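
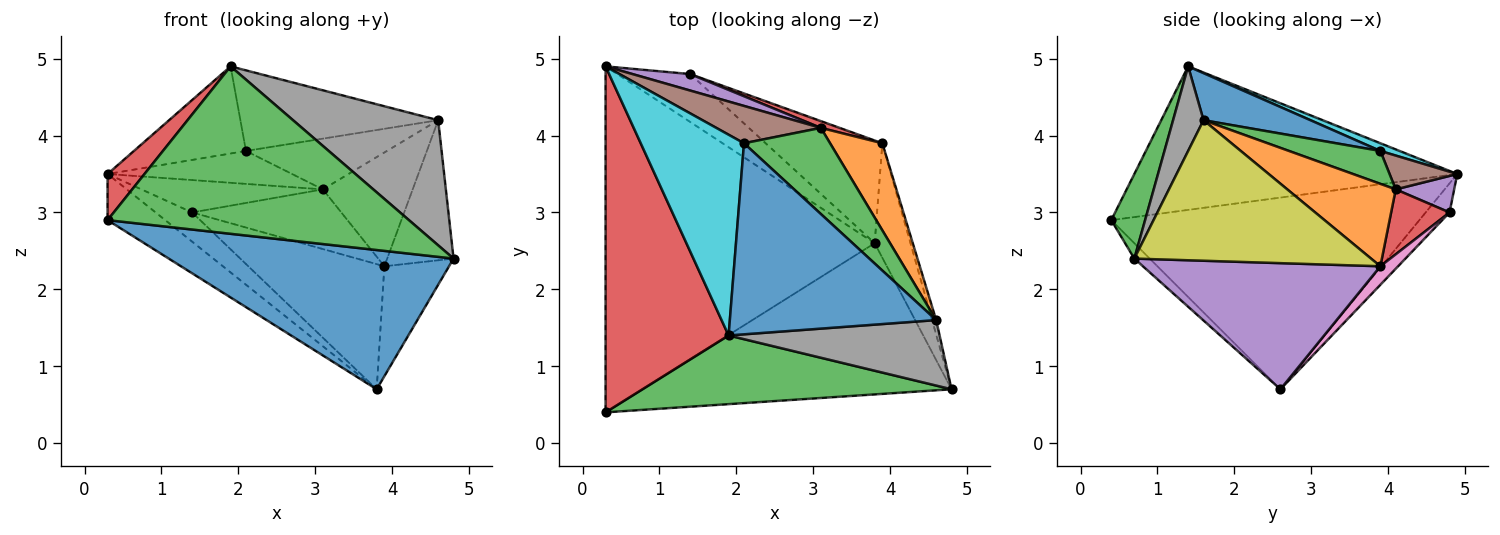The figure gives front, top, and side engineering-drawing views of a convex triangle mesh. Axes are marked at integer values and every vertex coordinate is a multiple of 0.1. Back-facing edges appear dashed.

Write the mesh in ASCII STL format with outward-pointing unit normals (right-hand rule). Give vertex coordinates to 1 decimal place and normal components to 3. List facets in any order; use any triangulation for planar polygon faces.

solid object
 facet normal -0.037 -0.677 -0.735
  outer loop
   vertex 3.8 2.6 0.7
   vertex 4.8 0.7 2.4
   vertex 0.3 0.4 2.9
  endloop
 endfacet
 facet normal -0.577 0.108 -0.810
  outer loop
   vertex 3.8 2.6 0.7
   vertex 0.3 0.4 2.9
   vertex 0.3 4.9 3.5
  endloop
 endfacet
 facet normal 0.103 -0.920 0.377
  outer loop
   vertex 1.9 1.4 4.9
   vertex 0.3 0.4 2.9
   vertex 4.8 0.7 2.4
  endloop
 endfacet
 facet normal -0.756 -0.086 0.648
  outer loop
   vertex 1.9 1.4 4.9
   vertex 0.3 4.9 3.5
   vertex 0.3 0.4 2.9
  endloop
 endfacet
 facet normal 0.931 0.253 -0.264
  outer loop
   vertex 3.9 3.9 2.3
   vertex 4.8 0.7 2.4
   vertex 3.8 2.6 0.7
  endloop
 endfacet
 facet normal -0.322 0.493 -0.808
  outer loop
   vertex 1.4 4.8 3.0
   vertex 3.8 2.6 0.7
   vertex 0.3 4.9 3.5
  endloop
 endfacet
 facet normal 0.100 0.769 -0.631
  outer loop
   vertex 1.4 4.8 3.0
   vertex 3.9 3.9 2.3
   vertex 3.8 2.6 0.7
  endloop
 endfacet
 facet normal 0.183 -0.871 0.456
  outer loop
   vertex 4.6 1.6 4.2
   vertex 1.9 1.4 4.9
   vertex 4.8 0.7 2.4
  endloop
 endfacet
 facet normal 0.963 0.270 -0.028
  outer loop
   vertex 4.6 1.6 4.2
   vertex 4.8 0.7 2.4
   vertex 3.9 3.9 2.3
  endloop
 endfacet
 facet normal 0.068 0.397 0.915
  outer loop
   vertex 2.1 3.9 3.8
   vertex 0.3 4.9 3.5
   vertex 1.9 1.4 4.9
  endloop
 endfacet
 facet normal 0.206 0.380 0.902
  outer loop
   vertex 2.1 3.9 3.8
   vertex 1.9 1.4 4.9
   vertex 4.6 1.6 4.2
  endloop
 endfacet
 facet normal 0.692 0.573 0.439
  outer loop
   vertex 3.1 4.1 3.3
   vertex 4.6 1.6 4.2
   vertex 3.9 3.9 2.3
  endloop
 endfacet
 facet normal 0.313 0.482 0.818
  outer loop
   vertex 3.1 4.1 3.3
   vertex 2.1 3.9 3.8
   vertex 4.6 1.6 4.2
  endloop
 endfacet
 facet normal 0.363 0.926 0.105
  outer loop
   vertex 3.1 4.1 3.3
   vertex 3.9 3.9 2.3
   vertex 1.4 4.8 3.0
  endloop
 endfacet
 facet normal 0.276 0.857 0.436
  outer loop
   vertex 3.1 4.1 3.3
   vertex 1.4 4.8 3.0
   vertex 0.3 4.9 3.5
  endloop
 endfacet
 facet normal 0.236 0.643 0.729
  outer loop
   vertex 3.1 4.1 3.3
   vertex 0.3 4.9 3.5
   vertex 2.1 3.9 3.8
  endloop
 endfacet
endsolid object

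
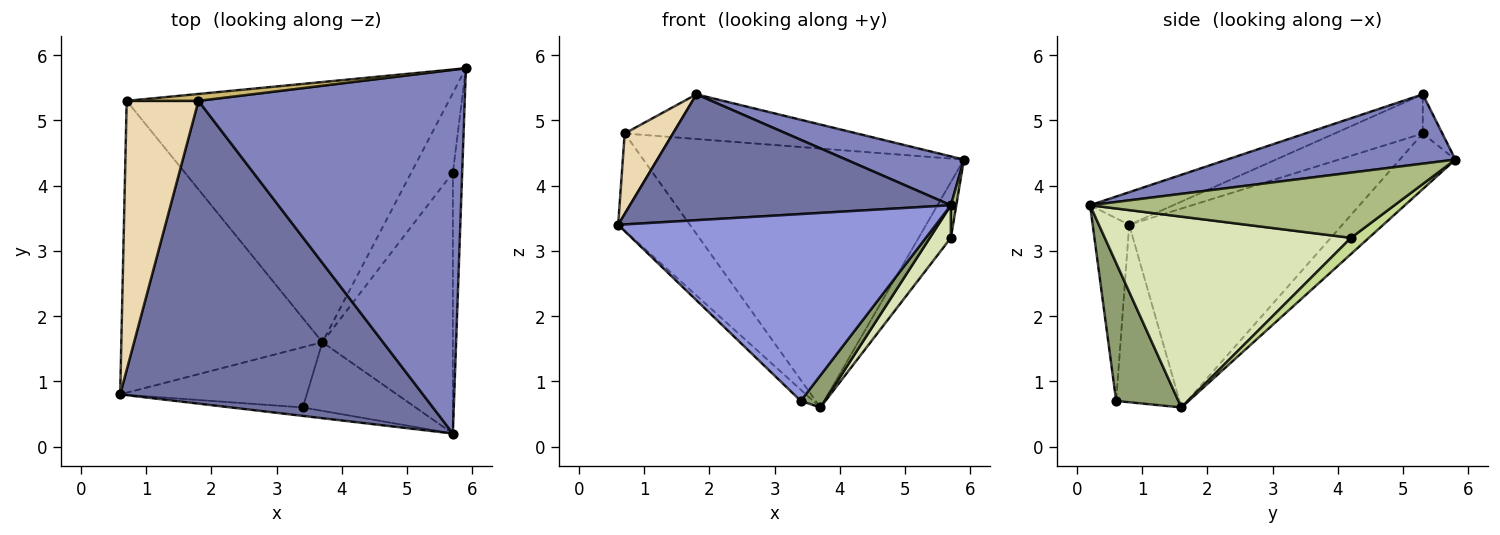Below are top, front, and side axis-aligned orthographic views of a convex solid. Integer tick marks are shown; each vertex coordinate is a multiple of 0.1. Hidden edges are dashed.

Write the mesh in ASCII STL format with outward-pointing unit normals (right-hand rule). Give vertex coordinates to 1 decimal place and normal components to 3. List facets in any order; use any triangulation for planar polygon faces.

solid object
 facet normal -0.099 -0.382 0.919
  outer loop
   vertex 1.8 5.3 5.4
   vertex 0.6 0.8 3.4
   vertex 5.7 0.2 3.7
  endloop
 endfacet
 facet normal 0.250 -0.129 0.960
  outer loop
   vertex 1.8 5.3 5.4
   vertex 5.7 0.2 3.7
   vertex 5.9 5.8 4.4
  endloop
 endfacet
 facet normal -0.114 -0.992 -0.045
  outer loop
   vertex 3.4 0.6 0.7
   vertex 5.7 0.2 3.7
   vertex 0.6 0.8 3.4
  endloop
 endfacet
 facet normal -0.683 0.133 -0.718
  outer loop
   vertex 3.4 0.6 0.7
   vertex 0.6 0.8 3.4
   vertex 3.7 1.6 0.6
  endloop
 endfacet
 facet normal 0.742 -0.283 -0.607
  outer loop
   vertex 3.4 0.6 0.7
   vertex 3.7 1.6 0.6
   vertex 5.7 0.2 3.7
  endloop
 endfacet
 facet normal 0.990 -0.018 -0.141
  outer loop
   vertex 5.7 4.2 3.2
   vertex 5.9 5.8 4.4
   vertex 5.7 0.2 3.7
  endloop
 endfacet
 facet normal 0.303 0.547 -0.780
  outer loop
   vertex 5.7 4.2 3.2
   vertex 3.7 1.6 0.6
   vertex 5.9 5.8 4.4
  endloop
 endfacet
 facet normal 0.823 -0.070 -0.563
  outer loop
   vertex 5.7 4.2 3.2
   vertex 5.7 0.2 3.7
   vertex 3.7 1.6 0.6
  endloop
 endfacet
 facet normal -0.121 0.700 -0.704
  outer loop
   vertex 0.7 5.3 4.8
   vertex 5.9 5.8 4.4
   vertex 3.7 1.6 0.6
  endloop
 endfacet
 facet normal -0.083 0.985 0.152
  outer loop
   vertex 0.7 5.3 4.8
   vertex 1.8 5.3 5.4
   vertex 5.9 5.8 4.4
  endloop
 endfacet
 facet normal -0.684 0.230 -0.692
  outer loop
   vertex 0.7 5.3 4.8
   vertex 3.7 1.6 0.6
   vertex 0.6 0.8 3.4
  endloop
 endfacet
 facet normal -0.463 -0.254 0.849
  outer loop
   vertex 0.7 5.3 4.8
   vertex 0.6 0.8 3.4
   vertex 1.8 5.3 5.4
  endloop
 endfacet
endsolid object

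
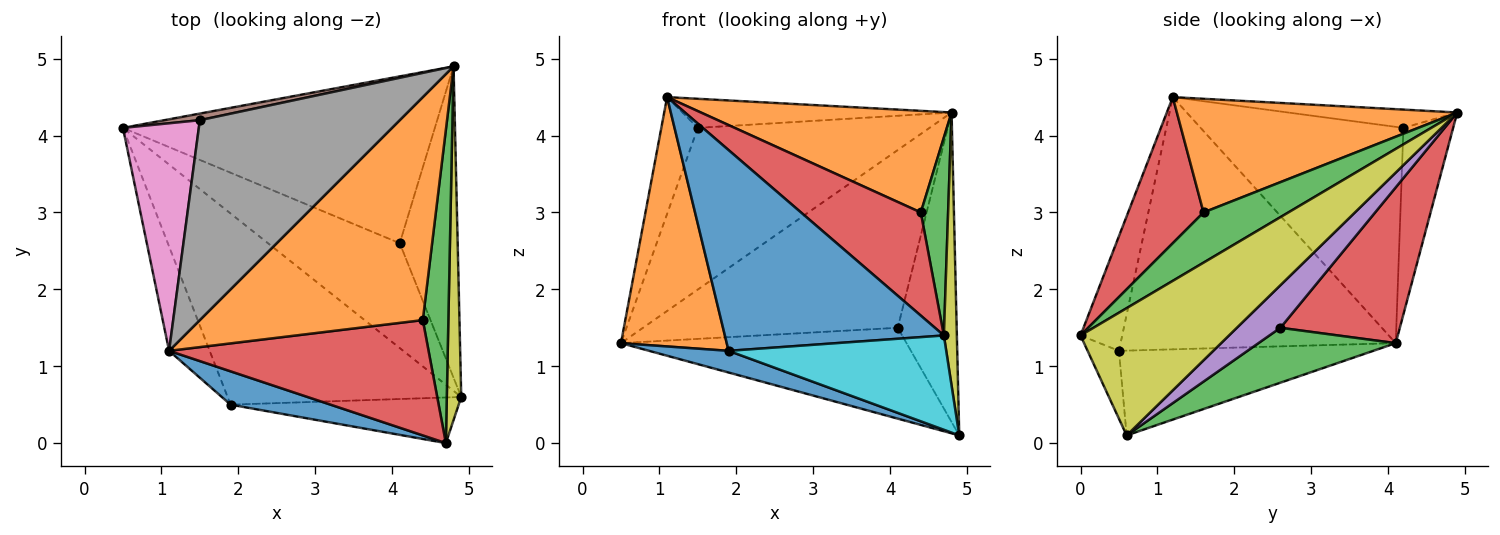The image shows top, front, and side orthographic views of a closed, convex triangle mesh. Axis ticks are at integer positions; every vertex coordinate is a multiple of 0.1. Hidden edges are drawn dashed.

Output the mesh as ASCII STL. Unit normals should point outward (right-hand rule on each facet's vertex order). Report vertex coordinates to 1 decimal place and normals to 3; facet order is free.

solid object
 facet normal -0.339 -0.106 -0.935
  outer loop
   vertex 1.9 0.5 1.2
   vertex 0.5 4.1 1.3
   vertex 4.9 0.6 0.1
  endloop
 endfacet
 facet normal -0.923 -0.355 -0.149
  outer loop
   vertex 1.9 0.5 1.2
   vertex 1.1 1.2 4.5
   vertex 0.5 4.1 1.3
  endloop
 endfacet
 facet normal 0.300 0.625 -0.721
  outer loop
   vertex 4.1 2.6 1.5
   vertex 4.9 0.6 0.1
   vertex 0.5 4.1 1.3
  endloop
 endfacet
 facet normal 0.323 0.690 -0.648
  outer loop
   vertex 4.1 2.6 1.5
   vertex 0.5 4.1 1.3
   vertex 4.8 4.9 4.3
  endloop
 endfacet
 facet normal 0.462 0.625 -0.629
  outer loop
   vertex 4.1 2.6 1.5
   vertex 4.8 4.9 4.3
   vertex 4.9 0.6 0.1
  endloop
 endfacet
 facet normal -0.210 0.977 0.040
  outer loop
   vertex 1.5 4.2 4.1
   vertex 4.8 4.9 4.3
   vertex 0.5 4.1 1.3
  endloop
 endfacet
 facet normal -0.930 0.168 0.326
  outer loop
   vertex 1.5 4.2 4.1
   vertex 0.5 4.1 1.3
   vertex 1.1 1.2 4.5
  endloop
 endfacet
 facet normal -0.090 0.143 0.986
  outer loop
   vertex 1.5 4.2 4.1
   vertex 1.1 1.2 4.5
   vertex 4.8 4.9 4.3
  endloop
 endfacet
 facet normal 0.990 -0.087 0.112
  outer loop
   vertex 4.7 0.0 1.4
   vertex 4.9 0.6 0.1
   vertex 4.8 4.9 4.3
  endloop
 endfacet
 facet normal -0.129 -0.893 -0.432
  outer loop
   vertex 4.7 0.0 1.4
   vertex 1.9 0.5 1.2
   vertex 4.9 0.6 0.1
  endloop
 endfacet
 facet normal -0.185 -0.970 0.161
  outer loop
   vertex 4.7 0.0 1.4
   vertex 1.1 1.2 4.5
   vertex 1.9 0.5 1.2
  endloop
 endfacet
 facet normal 0.421 -0.376 0.825
  outer loop
   vertex 4.4 1.6 3.0
   vertex 4.8 4.9 4.3
   vertex 1.1 1.2 4.5
  endloop
 endfacet
 facet normal 0.857 -0.276 0.436
  outer loop
   vertex 4.4 1.6 3.0
   vertex 4.7 0.0 1.4
   vertex 4.8 4.9 4.3
  endloop
 endfacet
 facet normal 0.387 -0.615 0.687
  outer loop
   vertex 4.4 1.6 3.0
   vertex 1.1 1.2 4.5
   vertex 4.7 0.0 1.4
  endloop
 endfacet
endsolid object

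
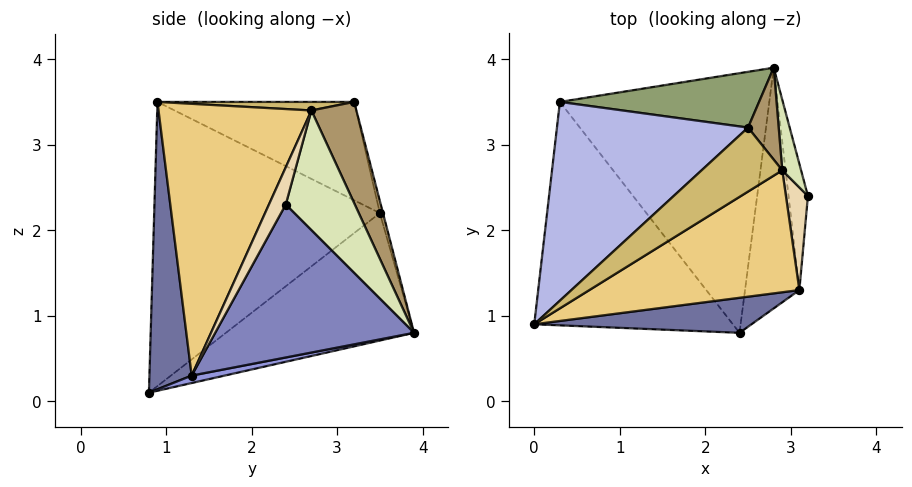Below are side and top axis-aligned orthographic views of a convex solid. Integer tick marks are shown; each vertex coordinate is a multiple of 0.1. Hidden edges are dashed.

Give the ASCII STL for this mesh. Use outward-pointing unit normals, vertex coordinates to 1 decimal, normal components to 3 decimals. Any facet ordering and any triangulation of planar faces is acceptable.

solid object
 facet normal 0.473 -0.805 0.358
  outer loop
   vertex 3.1 1.3 0.3
   vertex 0.0 0.9 3.5
   vertex 2.4 0.8 0.1
  endloop
 endfacet
 facet normal 0.983 0.137 -0.125
  outer loop
   vertex 3.1 1.3 0.3
   vertex 2.8 3.9 0.8
   vertex 3.2 2.4 2.3
  endloop
 endfacet
 facet normal 0.133 0.202 -0.970
  outer loop
   vertex 3.1 1.3 0.3
   vertex 2.4 0.8 0.1
   vertex 2.8 3.9 0.8
  endloop
 endfacet
 facet normal -0.410 0.445 0.796
  outer loop
   vertex 0.3 3.5 2.2
   vertex 0.0 0.9 3.5
   vertex 2.5 3.2 3.5
  endloop
 endfacet
 facet normal -0.015 0.968 0.249
  outer loop
   vertex 0.3 3.5 2.2
   vertex 2.5 3.2 3.5
   vertex 2.8 3.9 0.8
  endloop
 endfacet
 facet normal -0.805 -0.188 -0.563
  outer loop
   vertex 0.3 3.5 2.2
   vertex 2.4 0.8 0.1
   vertex 0.0 0.9 3.5
  endloop
 endfacet
 facet normal -0.503 0.252 -0.827
  outer loop
   vertex 0.3 3.5 2.2
   vertex 2.8 3.9 0.8
   vertex 2.4 0.8 0.1
  endloop
 endfacet
 facet normal 0.911 0.386 0.143
  outer loop
   vertex 2.9 2.7 3.4
   vertex 3.2 2.4 2.3
   vertex 2.8 3.9 0.8
  endloop
 endfacet
 facet normal 0.781 0.578 0.237
  outer loop
   vertex 2.9 2.7 3.4
   vertex 2.8 3.9 0.8
   vertex 2.5 3.2 3.5
  endloop
 endfacet
 facet normal 0.105 -0.114 0.988
  outer loop
   vertex 2.9 2.7 3.4
   vertex 2.5 3.2 3.5
   vertex 0.0 0.9 3.5
  endloop
 endfacet
 facet normal 0.497 -0.779 0.384
  outer loop
   vertex 2.9 2.7 3.4
   vertex 0.0 0.9 3.5
   vertex 3.1 1.3 0.3
  endloop
 endfacet
 facet normal 0.608 -0.708 0.359
  outer loop
   vertex 2.9 2.7 3.4
   vertex 3.1 1.3 0.3
   vertex 3.2 2.4 2.3
  endloop
 endfacet
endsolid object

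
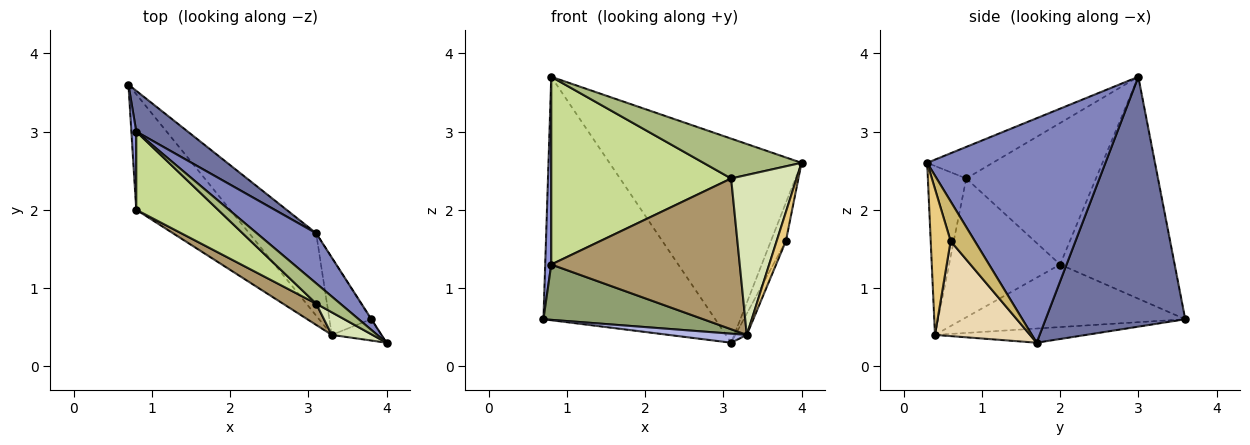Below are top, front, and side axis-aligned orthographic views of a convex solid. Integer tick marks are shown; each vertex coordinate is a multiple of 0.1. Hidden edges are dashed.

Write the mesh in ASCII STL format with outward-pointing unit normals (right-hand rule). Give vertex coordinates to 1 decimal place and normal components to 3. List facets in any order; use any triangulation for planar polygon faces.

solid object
 facet normal 0.625 0.770 0.129
  outer loop
   vertex 0.8 3.0 3.7
   vertex 3.1 1.7 0.3
   vertex 0.7 3.6 0.6
  endloop
 endfacet
 facet normal 0.670 0.721 0.177
  outer loop
   vertex 0.8 3.0 3.7
   vertex 4.0 0.3 2.6
   vertex 3.1 1.7 0.3
  endloop
 endfacet
 facet normal -0.998 -0.053 0.022
  outer loop
   vertex 0.8 2.0 1.3
   vertex 0.8 3.0 3.7
   vertex 0.7 3.6 0.6
  endloop
 endfacet
 facet normal -0.206 -0.107 -0.973
  outer loop
   vertex 3.3 0.4 0.4
   vertex 0.7 3.6 0.6
   vertex 3.1 1.7 0.3
  endloop
 endfacet
 facet normal -0.515 -0.370 -0.773
  outer loop
   vertex 3.3 0.4 0.4
   vertex 0.8 2.0 1.3
   vertex 0.7 3.6 0.6
  endloop
 endfacet
 facet normal -0.512 -0.766 0.390
  outer loop
   vertex 3.1 0.8 2.4
   vertex 4.0 0.3 2.6
   vertex 0.8 3.0 3.7
  endloop
 endfacet
 facet normal -0.554 -0.768 0.320
  outer loop
   vertex 3.1 0.8 2.4
   vertex 0.8 3.0 3.7
   vertex 0.8 2.0 1.3
  endloop
 endfacet
 facet normal -0.502 -0.856 0.121
  outer loop
   vertex 3.1 0.8 2.4
   vertex 3.3 0.4 0.4
   vertex 4.0 0.3 2.6
  endloop
 endfacet
 facet normal -0.504 -0.855 0.121
  outer loop
   vertex 3.1 0.8 2.4
   vertex 0.8 2.0 1.3
   vertex 3.3 0.4 0.4
  endloop
 endfacet
 facet normal 0.850 0.527 -0.012
  outer loop
   vertex 3.8 0.6 1.6
   vertex 3.1 1.7 0.3
   vertex 4.0 0.3 2.6
  endloop
 endfacet
 facet normal 0.867 -0.402 -0.294
  outer loop
   vertex 3.8 0.6 1.6
   vertex 4.0 0.3 2.6
   vertex 3.3 0.4 0.4
  endloop
 endfacet
 facet normal 0.911 0.110 -0.398
  outer loop
   vertex 3.8 0.6 1.6
   vertex 3.3 0.4 0.4
   vertex 3.1 1.7 0.3
  endloop
 endfacet
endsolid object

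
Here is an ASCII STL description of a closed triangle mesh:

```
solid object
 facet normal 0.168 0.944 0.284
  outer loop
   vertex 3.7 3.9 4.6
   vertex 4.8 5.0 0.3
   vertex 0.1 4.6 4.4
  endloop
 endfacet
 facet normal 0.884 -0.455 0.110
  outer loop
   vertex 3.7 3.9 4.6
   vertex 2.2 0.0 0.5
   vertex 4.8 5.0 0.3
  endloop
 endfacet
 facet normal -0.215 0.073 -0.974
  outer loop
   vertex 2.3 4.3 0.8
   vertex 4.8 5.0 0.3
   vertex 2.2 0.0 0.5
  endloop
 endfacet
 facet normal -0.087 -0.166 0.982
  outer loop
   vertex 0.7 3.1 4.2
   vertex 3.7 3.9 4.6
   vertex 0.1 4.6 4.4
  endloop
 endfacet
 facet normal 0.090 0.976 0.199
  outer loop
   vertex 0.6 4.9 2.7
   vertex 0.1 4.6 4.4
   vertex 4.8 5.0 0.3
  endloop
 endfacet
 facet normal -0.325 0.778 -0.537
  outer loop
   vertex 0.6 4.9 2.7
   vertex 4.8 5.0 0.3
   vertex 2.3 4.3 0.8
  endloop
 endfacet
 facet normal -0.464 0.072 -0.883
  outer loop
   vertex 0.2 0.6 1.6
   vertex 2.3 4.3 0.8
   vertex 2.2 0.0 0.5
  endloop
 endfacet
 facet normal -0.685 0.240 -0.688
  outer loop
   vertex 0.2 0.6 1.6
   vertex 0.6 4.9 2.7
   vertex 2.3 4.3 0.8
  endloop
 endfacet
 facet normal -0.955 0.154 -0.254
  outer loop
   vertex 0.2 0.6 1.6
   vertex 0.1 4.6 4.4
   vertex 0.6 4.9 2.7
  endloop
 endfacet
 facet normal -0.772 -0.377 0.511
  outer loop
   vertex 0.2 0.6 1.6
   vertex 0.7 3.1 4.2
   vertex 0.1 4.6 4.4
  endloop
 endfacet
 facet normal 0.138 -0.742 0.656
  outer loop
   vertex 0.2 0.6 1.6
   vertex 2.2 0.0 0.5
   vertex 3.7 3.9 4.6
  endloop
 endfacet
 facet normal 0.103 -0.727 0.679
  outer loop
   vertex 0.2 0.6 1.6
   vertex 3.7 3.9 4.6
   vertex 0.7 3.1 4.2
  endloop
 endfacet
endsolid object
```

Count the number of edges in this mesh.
18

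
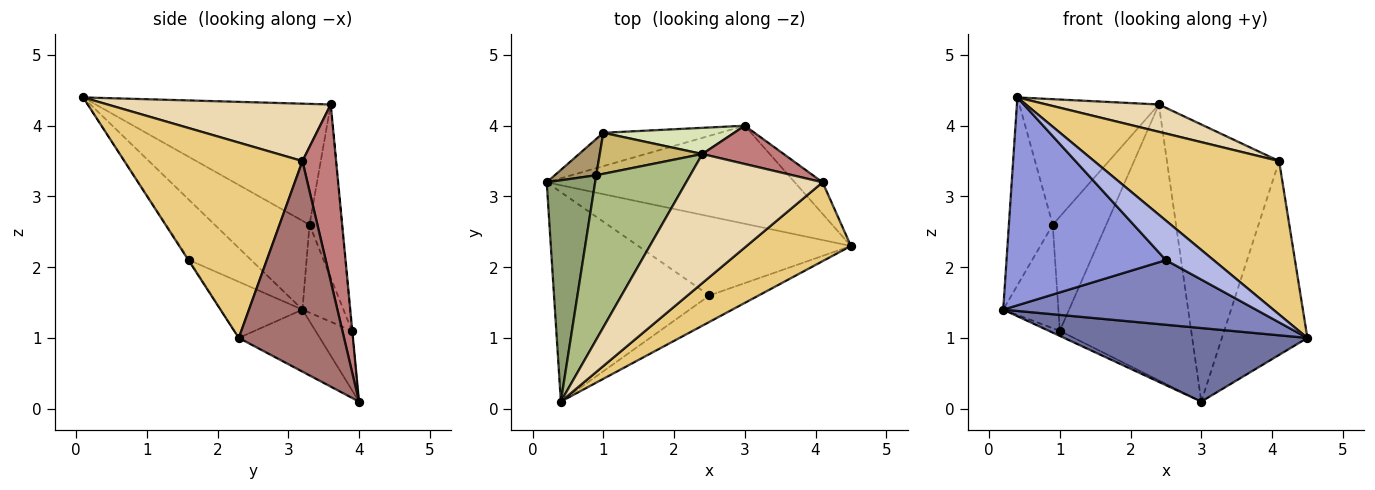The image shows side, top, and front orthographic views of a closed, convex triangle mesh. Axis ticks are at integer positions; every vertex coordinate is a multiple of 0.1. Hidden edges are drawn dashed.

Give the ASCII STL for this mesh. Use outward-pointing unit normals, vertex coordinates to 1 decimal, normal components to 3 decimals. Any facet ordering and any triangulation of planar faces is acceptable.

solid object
 facet normal -0.196 -0.588 -0.784
  outer loop
   vertex 3.0 4.0 0.1
   vertex 4.5 2.3 1.0
   vertex 0.2 3.2 1.4
  endloop
 endfacet
 facet normal -0.200 -0.620 -0.759
  outer loop
   vertex 2.5 1.6 2.1
   vertex 0.2 3.2 1.4
   vertex 4.5 2.3 1.0
  endloop
 endfacet
 facet normal -0.264 -0.679 -0.684
  outer loop
   vertex 2.5 1.6 2.1
   vertex 0.4 0.1 4.4
   vertex 0.2 3.2 1.4
  endloop
 endfacet
 facet normal -0.015 -0.831 -0.555
  outer loop
   vertex 2.5 1.6 2.1
   vertex 4.5 2.3 1.0
   vertex 0.4 0.1 4.4
  endloop
 endfacet
 facet normal -0.814 0.376 0.443
  outer loop
   vertex 0.9 3.3 2.6
   vertex 0.2 3.2 1.4
   vertex 0.4 0.1 4.4
  endloop
 endfacet
 facet normal -0.715 0.424 0.556
  outer loop
   vertex 0.9 3.3 2.6
   vertex 0.4 0.1 4.4
   vertex 2.4 3.6 4.3
  endloop
 endfacet
 facet normal -0.449 0.134 -0.884
  outer loop
   vertex 1.0 3.9 1.1
   vertex 3.0 4.0 0.1
   vertex 0.2 3.2 1.4
  endloop
 endfacet
 facet normal -0.003 0.996 0.094
  outer loop
   vertex 1.0 3.9 1.1
   vertex 2.4 3.6 4.3
   vertex 3.0 4.0 0.1
  endloop
 endfacet
 facet normal -0.574 0.773 0.271
  outer loop
   vertex 1.0 3.9 1.1
   vertex 0.2 3.2 1.4
   vertex 0.9 3.3 2.6
  endloop
 endfacet
 facet normal -0.496 0.817 0.294
  outer loop
   vertex 1.0 3.9 1.1
   vertex 0.9 3.3 2.6
   vertex 2.4 3.6 4.3
  endloop
 endfacet
 facet normal 0.650 -0.676 0.347
  outer loop
   vertex 4.1 3.2 3.5
   vertex 0.4 0.1 4.4
   vertex 4.5 2.3 1.0
  endloop
 endfacet
 facet normal 0.381 -0.192 0.905
  outer loop
   vertex 4.1 3.2 3.5
   vertex 2.4 3.6 4.3
   vertex 0.4 0.1 4.4
  endloop
 endfacet
 facet normal 0.772 0.627 -0.102
  outer loop
   vertex 4.1 3.2 3.5
   vertex 4.5 2.3 1.0
   vertex 3.0 4.0 0.1
  endloop
 endfacet
 facet normal 0.285 0.949 0.131
  outer loop
   vertex 4.1 3.2 3.5
   vertex 3.0 4.0 0.1
   vertex 2.4 3.6 4.3
  endloop
 endfacet
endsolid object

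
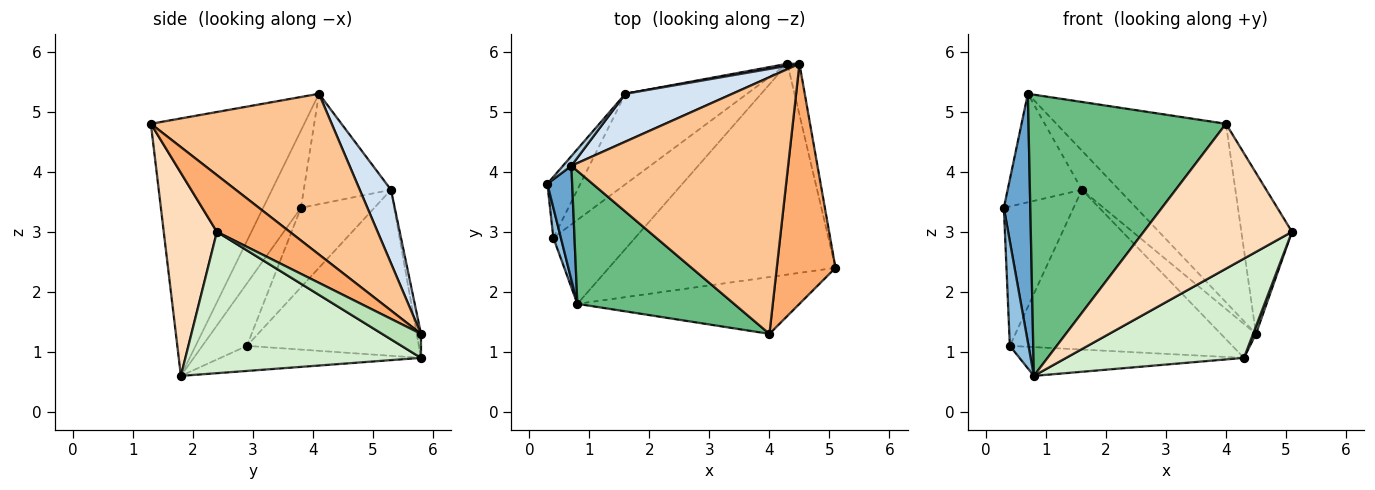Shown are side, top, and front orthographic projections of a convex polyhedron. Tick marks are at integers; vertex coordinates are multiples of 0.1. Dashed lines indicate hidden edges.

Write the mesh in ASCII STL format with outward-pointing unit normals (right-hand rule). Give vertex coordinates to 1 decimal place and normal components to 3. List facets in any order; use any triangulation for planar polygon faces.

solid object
 facet normal -0.793 -0.554 0.254
  outer loop
   vertex 0.7 4.1 5.3
   vertex 0.3 3.8 3.4
   vertex 0.8 1.8 0.6
  endloop
 endfacet
 facet normal -0.917 -0.384 0.110
  outer loop
   vertex 0.4 2.9 1.1
   vertex 0.8 1.8 0.6
   vertex 0.3 3.8 3.4
  endloop
 endfacet
 facet normal -0.760 0.647 0.058
  outer loop
   vertex 1.6 5.3 3.7
   vertex 0.3 3.8 3.4
   vertex 0.7 4.1 5.3
  endloop
 endfacet
 facet normal 0.469 0.559 0.683
  outer loop
   vertex 1.6 5.3 3.7
   vertex 0.7 4.1 5.3
   vertex 4.5 5.8 1.3
  endloop
 endfacet
 facet normal -0.694 0.659 -0.288
  outer loop
   vertex 1.6 5.3 3.7
   vertex 0.4 2.9 1.1
   vertex 0.3 3.8 3.4
  endloop
 endfacet
 facet normal 0.626 0.434 0.648
  outer loop
   vertex 4.0 1.3 4.8
   vertex 5.1 2.4 3.0
   vertex 4.5 5.8 1.3
  endloop
 endfacet
 facet normal 0.520 0.488 0.701
  outer loop
   vertex 4.0 1.3 4.8
   vertex 4.5 5.8 1.3
   vertex 0.7 4.1 5.3
  endloop
 endfacet
 facet normal 0.316 -0.883 -0.346
  outer loop
   vertex 4.0 1.3 4.8
   vertex 0.8 1.8 0.6
   vertex 5.1 2.4 3.0
  endloop
 endfacet
 facet normal -0.575 -0.740 0.350
  outer loop
   vertex 4.0 1.3 4.8
   vertex 0.7 4.1 5.3
   vertex 0.8 1.8 0.6
  endloop
 endfacet
 facet normal -0.278 0.312 -0.908
  outer loop
   vertex 4.3 5.8 0.9
   vertex 0.8 1.8 0.6
   vertex 0.4 2.9 1.1
  endloop
 endfacet
 facet normal 0.892 -0.066 -0.446
  outer loop
   vertex 4.3 5.8 0.9
   vertex 4.5 5.8 1.3
   vertex 5.1 2.4 3.0
  endloop
 endfacet
 facet normal 0.492 -0.371 -0.788
  outer loop
   vertex 4.3 5.8 0.9
   vertex 5.1 2.4 3.0
   vertex 0.8 1.8 0.6
  endloop
 endfacet
 facet normal -0.121 0.991 0.060
  outer loop
   vertex 4.3 5.8 0.9
   vertex 1.6 5.3 3.7
   vertex 4.5 5.8 1.3
  endloop
 endfacet
 facet normal -0.558 0.722 -0.409
  outer loop
   vertex 4.3 5.8 0.9
   vertex 0.4 2.9 1.1
   vertex 1.6 5.3 3.7
  endloop
 endfacet
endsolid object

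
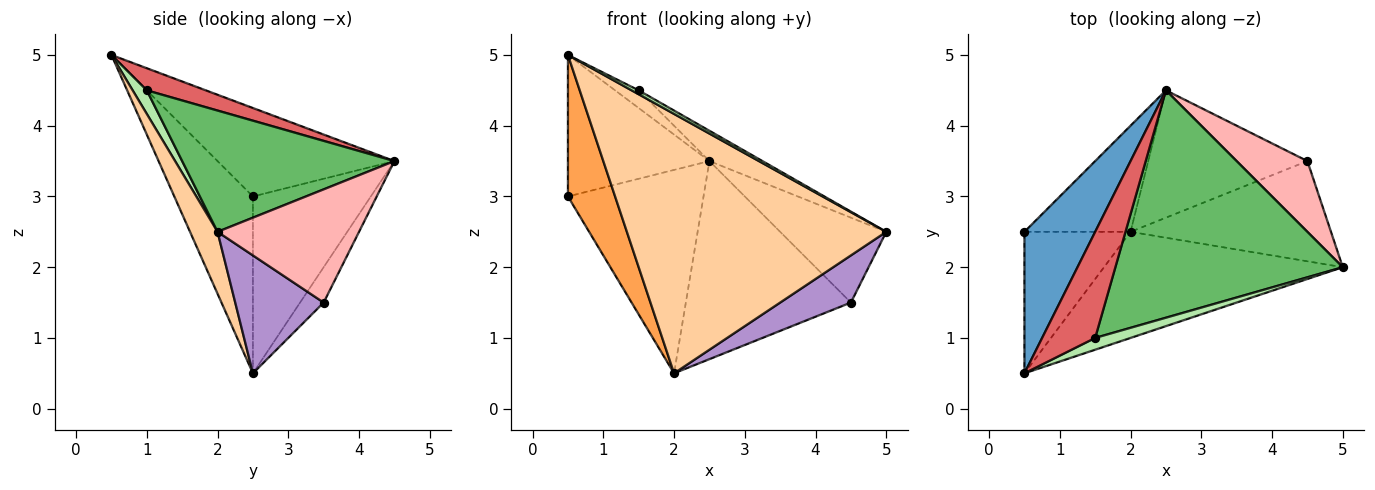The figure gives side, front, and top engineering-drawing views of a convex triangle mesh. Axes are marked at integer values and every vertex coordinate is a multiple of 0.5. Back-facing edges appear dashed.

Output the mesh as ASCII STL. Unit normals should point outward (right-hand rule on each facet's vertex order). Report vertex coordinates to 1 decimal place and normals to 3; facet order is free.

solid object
 facet normal -0.662 0.530 0.530
  outer loop
   vertex 0.5 0.5 5.0
   vertex 2.5 4.5 3.5
   vertex 0.5 2.5 3.0
  endloop
 endfacet
 facet normal -0.611 0.702 -0.366
  outer loop
   vertex 2.0 2.5 0.5
   vertex 0.5 2.5 3.0
   vertex 2.5 4.5 3.5
  endloop
 endfacet
 facet normal -0.762 -0.457 -0.457
  outer loop
   vertex 2.0 2.5 0.5
   vertex 0.5 0.5 5.0
   vertex 0.5 2.5 3.0
  endloop
 endfacet
 facet normal 0.098 -0.921 -0.377
  outer loop
   vertex 2.0 2.5 0.5
   vertex 5.0 2.0 2.5
   vertex 0.5 0.5 5.0
  endloop
 endfacet
 facet normal 0.467 0.117 0.876
  outer loop
   vertex 1.5 1.0 4.5
   vertex 5.0 2.0 2.5
   vertex 2.5 4.5 3.5
  endloop
 endfacet
 facet normal 0.535 -0.267 0.802
  outer loop
   vertex 1.5 1.0 4.5
   vertex 0.5 0.5 5.0
   vertex 5.0 2.0 2.5
  endloop
 endfacet
 facet normal 0.380 0.152 0.912
  outer loop
   vertex 1.5 1.0 4.5
   vertex 2.5 4.5 3.5
   vertex 0.5 0.5 5.0
  endloop
 endfacet
 facet normal 0.716 0.537 0.447
  outer loop
   vertex 4.5 3.5 1.5
   vertex 2.5 4.5 3.5
   vertex 5.0 2.0 2.5
  endloop
 endfacet
 facet normal 0.470 -0.376 -0.799
  outer loop
   vertex 4.5 3.5 1.5
   vertex 5.0 2.0 2.5
   vertex 2.0 2.5 0.5
  endloop
 endfacet
 facet normal -0.119 0.835 -0.537
  outer loop
   vertex 4.5 3.5 1.5
   vertex 2.0 2.5 0.5
   vertex 2.5 4.5 3.5
  endloop
 endfacet
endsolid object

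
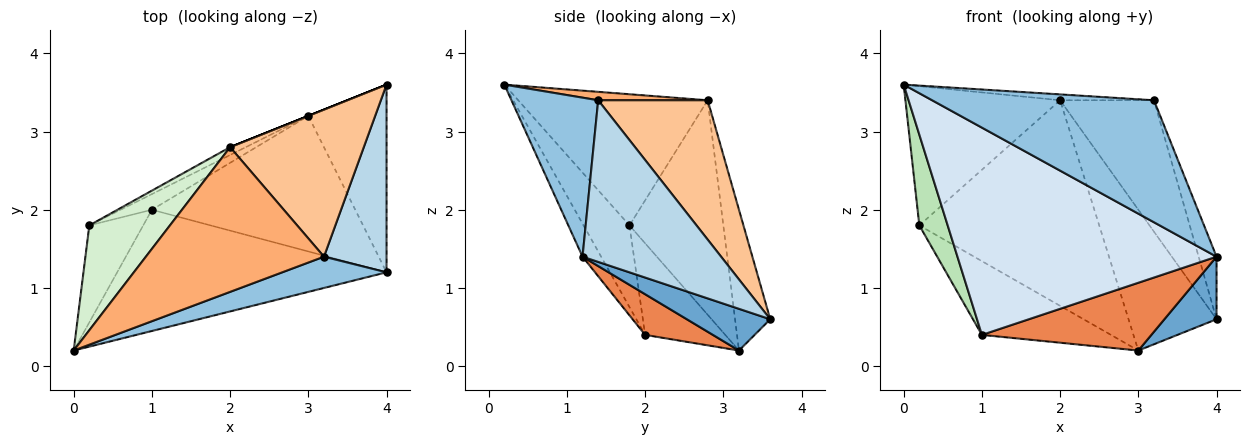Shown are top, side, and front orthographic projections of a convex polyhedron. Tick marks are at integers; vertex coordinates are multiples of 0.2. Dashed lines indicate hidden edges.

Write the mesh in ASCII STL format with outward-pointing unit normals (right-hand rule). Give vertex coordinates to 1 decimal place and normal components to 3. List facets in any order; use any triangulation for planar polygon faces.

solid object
 facet normal 0.451 -0.282 -0.846
  outer loop
   vertex 3.0 3.2 0.2
   vertex 4.0 3.6 0.6
   vertex 4.0 1.2 1.4
  endloop
 endfacet
 facet normal 0.354 -0.906 0.232
  outer loop
   vertex 3.2 1.4 3.4
   vertex 0.0 0.2 3.6
   vertex 4.0 1.2 1.4
  endloop
 endfacet
 facet normal 0.926 0.119 0.358
  outer loop
   vertex 3.2 1.4 3.4
   vertex 4.0 1.2 1.4
   vertex 4.0 3.6 0.6
  endloop
 endfacet
 facet normal -0.062 -0.862 -0.504
  outer loop
   vertex 1.0 2.0 0.4
   vertex 4.0 1.2 1.4
   vertex 0.0 0.2 3.6
  endloop
 endfacet
 facet normal 0.176 -0.440 -0.880
  outer loop
   vertex 1.0 2.0 0.4
   vertex 3.0 3.2 0.2
   vertex 4.0 1.2 1.4
  endloop
 endfacet
 facet normal 0.047 0.040 0.998
  outer loop
   vertex 2.0 2.8 3.4
   vertex 0.0 0.2 3.6
   vertex 3.2 1.4 3.4
  endloop
 endfacet
 facet normal 0.614 0.526 0.589
  outer loop
   vertex 2.0 2.8 3.4
   vertex 3.2 1.4 3.4
   vertex 4.0 3.6 0.6
  endloop
 endfacet
 facet normal -0.371 0.928 0.000
  outer loop
   vertex 2.0 2.8 3.4
   vertex 4.0 3.6 0.6
   vertex 3.0 3.2 0.2
  endloop
 endfacet
 facet normal -0.519 0.836 -0.177
  outer loop
   vertex 0.2 1.8 1.8
   vertex 3.0 3.2 0.2
   vertex 1.0 2.0 0.4
  endloop
 endfacet
 facet normal -0.462 0.886 -0.034
  outer loop
   vertex 0.2 1.8 1.8
   vertex 2.0 2.8 3.4
   vertex 3.0 3.2 0.2
  endloop
 endfacet
 facet normal -0.742 -0.458 -0.489
  outer loop
   vertex 0.2 1.8 1.8
   vertex 1.0 2.0 0.4
   vertex 0.0 0.2 3.6
  endloop
 endfacet
 facet normal -0.699 0.571 0.430
  outer loop
   vertex 0.2 1.8 1.8
   vertex 0.0 0.2 3.6
   vertex 2.0 2.8 3.4
  endloop
 endfacet
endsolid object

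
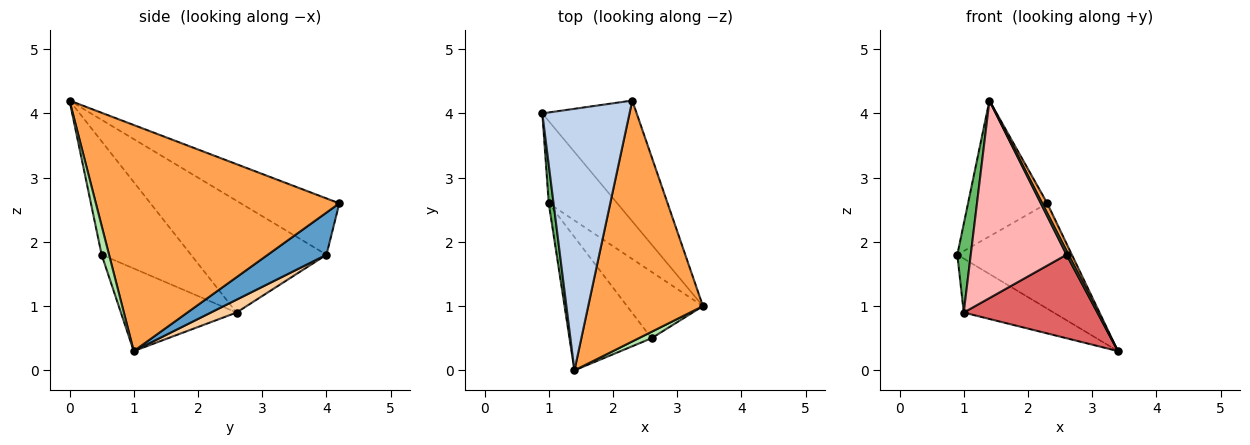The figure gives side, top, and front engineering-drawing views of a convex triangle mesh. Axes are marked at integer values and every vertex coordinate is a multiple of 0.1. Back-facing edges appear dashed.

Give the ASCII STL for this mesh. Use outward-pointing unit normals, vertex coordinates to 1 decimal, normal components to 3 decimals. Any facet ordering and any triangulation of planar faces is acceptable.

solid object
 facet normal 0.319 0.623 -0.714
  outer loop
   vertex 2.3 4.2 2.6
   vertex 3.4 1.0 0.3
   vertex 0.9 4.0 1.8
  endloop
 endfacet
 facet normal -0.497 0.400 0.770
  outer loop
   vertex 2.3 4.2 2.6
   vertex 0.9 4.0 1.8
   vertex 1.4 0.0 4.2
  endloop
 endfacet
 facet normal 0.892 -0.019 0.452
  outer loop
   vertex 2.3 4.2 2.6
   vertex 1.4 0.0 4.2
   vertex 3.4 1.0 0.3
  endloop
 endfacet
 facet normal 0.155 0.542 -0.826
  outer loop
   vertex 1.0 2.6 0.9
   vertex 0.9 4.0 1.8
   vertex 3.4 1.0 0.3
  endloop
 endfacet
 facet normal -0.994 -0.099 0.043
  outer loop
   vertex 1.0 2.6 0.9
   vertex 1.4 0.0 4.2
   vertex 0.9 4.0 1.8
  endloop
 endfacet
 facet normal 0.888 -0.237 0.395
  outer loop
   vertex 2.6 0.5 1.8
   vertex 3.4 1.0 0.3
   vertex 1.4 0.0 4.2
  endloop
 endfacet
 facet normal -0.561 -0.648 -0.515
  outer loop
   vertex 2.6 0.5 1.8
   vertex 1.0 2.6 0.9
   vertex 3.4 1.0 0.3
  endloop
 endfacet
 facet normal -0.612 -0.656 -0.442
  outer loop
   vertex 2.6 0.5 1.8
   vertex 1.4 0.0 4.2
   vertex 1.0 2.6 0.9
  endloop
 endfacet
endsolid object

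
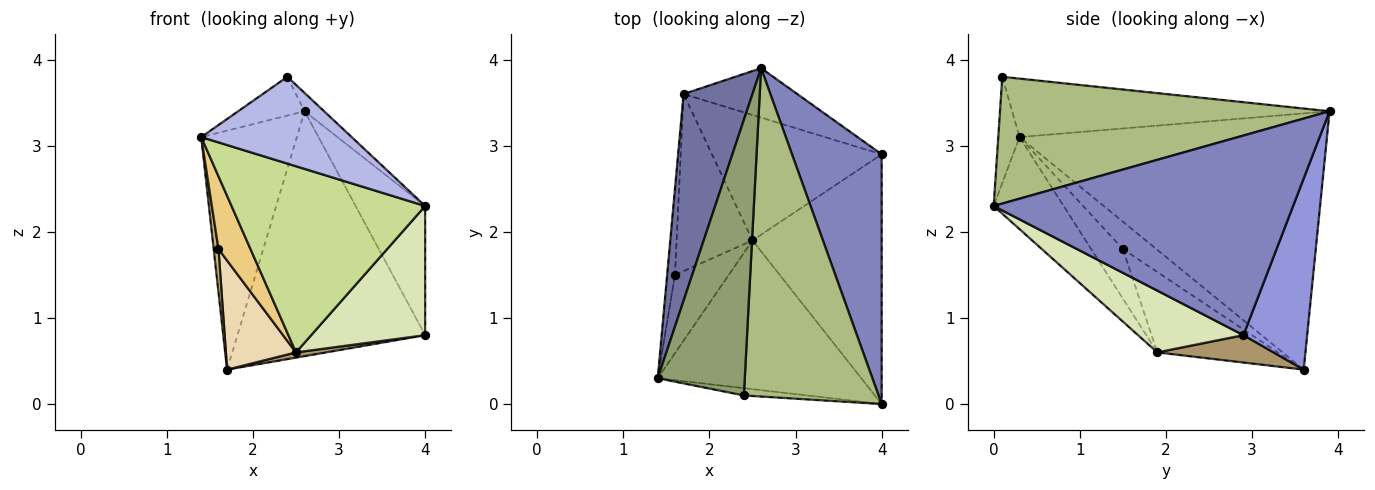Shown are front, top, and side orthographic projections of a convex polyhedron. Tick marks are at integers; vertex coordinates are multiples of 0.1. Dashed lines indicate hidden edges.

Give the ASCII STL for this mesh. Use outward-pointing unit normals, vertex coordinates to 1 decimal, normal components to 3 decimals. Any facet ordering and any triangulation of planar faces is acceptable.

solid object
 facet normal -0.925 0.288 0.249
  outer loop
   vertex 1.7 3.6 0.4
   vertex 1.4 0.3 3.1
   vertex 2.6 3.9 3.4
  endloop
 endfacet
 facet normal 0.892 0.207 0.401
  outer loop
   vertex 4.0 2.9 0.8
   vertex 2.6 3.9 3.4
   vertex 4.0 0.0 2.3
  endloop
 endfacet
 facet normal 0.316 0.930 -0.188
  outer loop
   vertex 4.0 2.9 0.8
   vertex 1.7 3.6 0.4
   vertex 2.6 3.9 3.4
  endloop
 endfacet
 facet normal -0.139 -0.987 -0.083
  outer loop
   vertex 2.4 0.1 3.8
   vertex 1.4 0.3 3.1
   vertex 4.0 0.0 2.3
  endloop
 endfacet
 facet normal -0.554 0.116 0.824
  outer loop
   vertex 2.4 0.1 3.8
   vertex 2.6 3.9 3.4
   vertex 1.4 0.3 3.1
  endloop
 endfacet
 facet normal 0.685 0.041 0.728
  outer loop
   vertex 2.4 0.1 3.8
   vertex 4.0 0.0 2.3
   vertex 2.6 3.9 3.4
  endloop
 endfacet
 facet normal -0.272 -0.752 -0.601
  outer loop
   vertex 2.5 1.9 0.6
   vertex 4.0 0.0 2.3
   vertex 1.4 0.3 3.1
  endloop
 endfacet
 facet normal 0.391 -0.423 -0.818
  outer loop
   vertex 2.5 1.9 0.6
   vertex 4.0 2.9 0.8
   vertex 4.0 0.0 2.3
  endloop
 endfacet
 facet normal 0.159 -0.041 -0.986
  outer loop
   vertex 2.5 1.9 0.6
   vertex 1.7 3.6 0.4
   vertex 4.0 2.9 0.8
  endloop
 endfacet
 facet normal -0.953 -0.136 -0.272
  outer loop
   vertex 1.6 1.5 1.8
   vertex 1.4 0.3 3.1
   vertex 1.7 3.6 0.4
  endloop
 endfacet
 facet normal -0.559 -0.565 -0.607
  outer loop
   vertex 1.6 1.5 1.8
   vertex 2.5 1.9 0.6
   vertex 1.4 0.3 3.1
  endloop
 endfacet
 facet normal -0.670 -0.390 -0.632
  outer loop
   vertex 1.6 1.5 1.8
   vertex 1.7 3.6 0.4
   vertex 2.5 1.9 0.6
  endloop
 endfacet
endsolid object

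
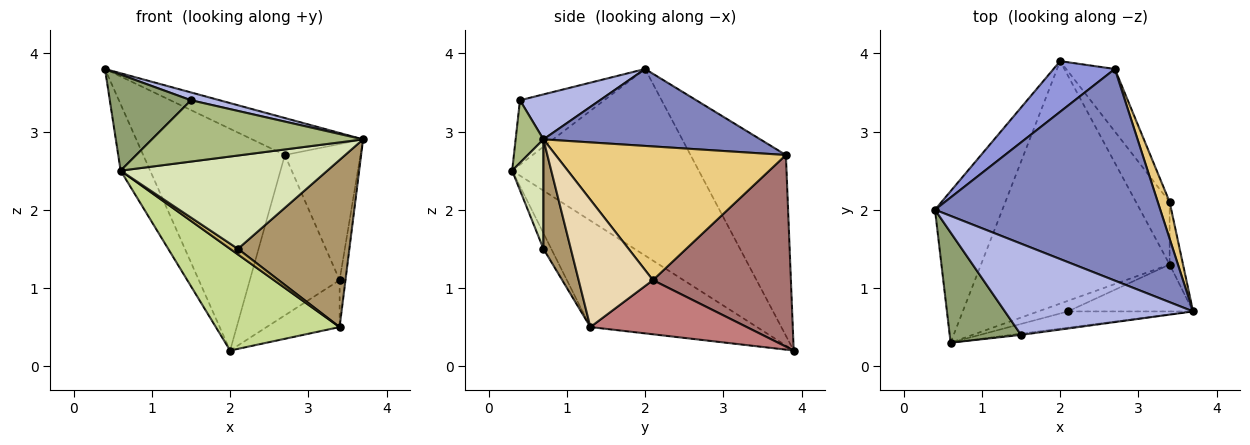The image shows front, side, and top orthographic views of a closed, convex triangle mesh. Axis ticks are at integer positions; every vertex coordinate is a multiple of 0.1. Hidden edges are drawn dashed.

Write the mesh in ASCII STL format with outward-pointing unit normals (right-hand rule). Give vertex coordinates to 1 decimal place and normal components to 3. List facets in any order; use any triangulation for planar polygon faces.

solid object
 facet normal -0.930 0.147 -0.336
  outer loop
   vertex 0.6 0.3 2.5
   vertex 0.4 2.0 3.8
   vertex 2.0 3.9 0.2
  endloop
 endfacet
 facet normal 0.319 0.163 0.934
  outer loop
   vertex 2.7 3.8 2.7
   vertex 0.4 2.0 3.8
   vertex 3.7 0.7 2.9
  endloop
 endfacet
 facet normal -0.549 0.815 0.186
  outer loop
   vertex 2.7 3.8 2.7
   vertex 2.0 3.9 0.2
   vertex 0.4 2.0 3.8
  endloop
 endfacet
 facet normal 0.232 -0.083 0.969
  outer loop
   vertex 1.5 0.4 3.4
   vertex 3.7 0.7 2.9
   vertex 0.4 2.0 3.8
  endloop
 endfacet
 facet normal -0.563 -0.543 0.623
  outer loop
   vertex 1.5 0.4 3.4
   vertex 0.4 2.0 3.8
   vertex 0.6 0.3 2.5
  endloop
 endfacet
 facet normal 0.131 -0.991 -0.020
  outer loop
   vertex 1.5 0.4 3.4
   vertex 0.6 0.3 2.5
   vertex 3.7 0.7 2.9
  endloop
 endfacet
 facet normal -0.462 -0.343 -0.818
  outer loop
   vertex 3.4 1.3 0.5
   vertex 0.6 0.3 2.5
   vertex 2.0 3.9 0.2
  endloop
 endfacet
 facet normal 0.148 -0.975 -0.169
  outer loop
   vertex 2.1 0.7 1.5
   vertex 3.7 0.7 2.9
   vertex 0.6 0.3 2.5
  endloop
 endfacet
 facet normal 0.230 -0.937 -0.263
  outer loop
   vertex 2.1 0.7 1.5
   vertex 3.4 1.3 0.5
   vertex 3.7 0.7 2.9
  endloop
 endfacet
 facet normal -0.422 -0.422 -0.802
  outer loop
   vertex 2.1 0.7 1.5
   vertex 0.6 0.3 2.5
   vertex 3.4 1.3 0.5
  endloop
 endfacet
 facet normal 0.947 0.311 0.084
  outer loop
   vertex 3.4 2.1 1.1
   vertex 2.7 3.8 2.7
   vertex 3.7 0.7 2.9
  endloop
 endfacet
 facet normal 0.991 0.078 -0.104
  outer loop
   vertex 3.4 2.1 1.1
   vertex 3.7 0.7 2.9
   vertex 3.4 1.3 0.5
  endloop
 endfacet
 facet normal 0.820 0.534 -0.208
  outer loop
   vertex 3.4 2.1 1.1
   vertex 2.0 3.9 0.2
   vertex 2.7 3.8 2.7
  endloop
 endfacet
 facet normal 0.789 0.368 -0.491
  outer loop
   vertex 3.4 2.1 1.1
   vertex 3.4 1.3 0.5
   vertex 2.0 3.9 0.2
  endloop
 endfacet
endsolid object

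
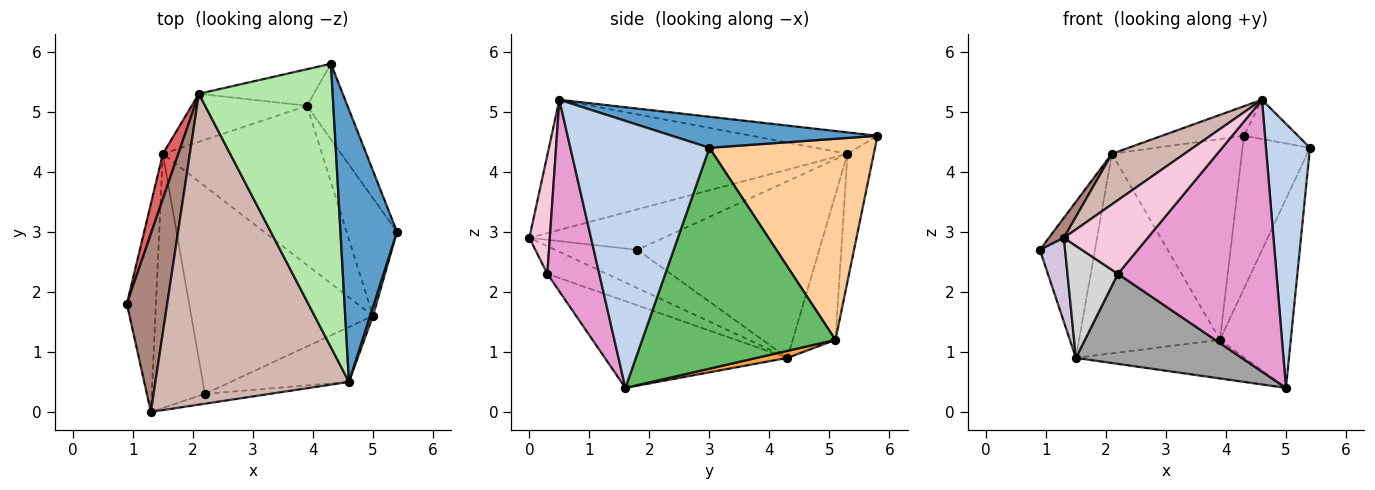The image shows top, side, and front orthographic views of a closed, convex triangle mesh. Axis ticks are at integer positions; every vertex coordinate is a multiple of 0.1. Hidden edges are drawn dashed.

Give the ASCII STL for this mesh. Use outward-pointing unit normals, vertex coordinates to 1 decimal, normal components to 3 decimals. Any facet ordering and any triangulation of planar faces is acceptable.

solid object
 facet normal 0.478 0.125 0.870
  outer loop
   vertex 4.6 0.5 5.2
   vertex 5.4 3.0 4.4
   vertex 4.3 5.8 4.6
  endloop
 endfacet
 facet normal 0.953 -0.302 0.010
  outer loop
   vertex 4.6 0.5 5.2
   vertex 5.0 1.6 0.4
   vertex 5.4 3.0 4.4
  endloop
 endfacet
 facet normal 0.043 0.235 -0.971
  outer loop
   vertex 3.9 5.1 1.2
   vertex 5.0 1.6 0.4
   vertex 1.5 4.3 0.9
  endloop
 endfacet
 facet normal 0.910 0.371 -0.183
  outer loop
   vertex 3.9 5.1 1.2
   vertex 4.3 5.8 4.6
   vertex 5.4 3.0 4.4
  endloop
 endfacet
 facet normal 0.918 0.336 -0.210
  outer loop
   vertex 3.9 5.1 1.2
   vertex 5.4 3.0 4.4
   vertex 5.0 1.6 0.4
  endloop
 endfacet
 facet normal -0.157 0.102 0.982
  outer loop
   vertex 2.1 5.3 4.3
   vertex 4.6 0.5 5.2
   vertex 4.3 5.8 4.6
  endloop
 endfacet
 facet normal -0.954 0.289 0.083
  outer loop
   vertex 2.1 5.3 4.3
   vertex 1.5 4.3 0.9
   vertex 0.9 1.8 2.7
  endloop
 endfacet
 facet normal -0.195 0.965 -0.176
  outer loop
   vertex 2.1 5.3 4.3
   vertex 4.3 5.8 4.6
   vertex 3.9 5.1 1.2
  endloop
 endfacet
 facet normal -0.283 0.933 -0.224
  outer loop
   vertex 2.1 5.3 4.3
   vertex 3.9 5.1 1.2
   vertex 1.5 4.3 0.9
  endloop
 endfacet
 facet normal -0.774 -0.237 -0.587
  outer loop
   vertex 1.3 0.0 2.9
   vertex 0.9 1.8 2.7
   vertex 1.5 4.3 0.9
  endloop
 endfacet
 facet normal -0.707 -0.079 0.703
  outer loop
   vertex 1.3 0.0 2.9
   vertex 2.1 5.3 4.3
   vertex 0.9 1.8 2.7
  endloop
 endfacet
 facet normal -0.553 -0.134 0.822
  outer loop
   vertex 1.3 0.0 2.9
   vertex 4.6 0.5 5.2
   vertex 2.1 5.3 4.3
  endloop
 endfacet
 facet normal 0.305 -0.933 -0.188
  outer loop
   vertex 2.2 0.3 2.3
   vertex 5.0 1.6 0.4
   vertex 4.6 0.5 5.2
  endloop
 endfacet
 facet normal 0.235 -0.963 -0.128
  outer loop
   vertex 2.2 0.3 2.3
   vertex 4.6 0.5 5.2
   vertex 1.3 0.0 2.9
  endloop
 endfacet
 facet normal -0.401 -0.364 -0.840
  outer loop
   vertex 2.2 0.3 2.3
   vertex 1.5 4.3 0.9
   vertex 5.0 1.6 0.4
  endloop
 endfacet
 facet normal -0.429 -0.364 -0.826
  outer loop
   vertex 2.2 0.3 2.3
   vertex 1.3 0.0 2.9
   vertex 1.5 4.3 0.9
  endloop
 endfacet
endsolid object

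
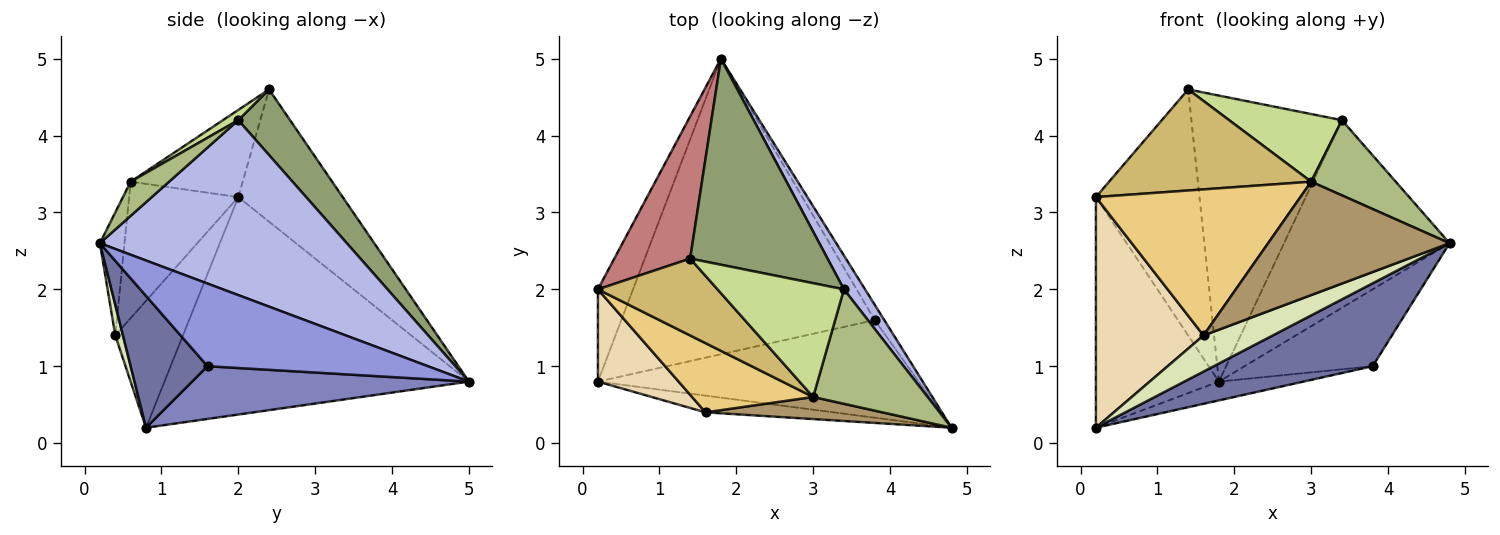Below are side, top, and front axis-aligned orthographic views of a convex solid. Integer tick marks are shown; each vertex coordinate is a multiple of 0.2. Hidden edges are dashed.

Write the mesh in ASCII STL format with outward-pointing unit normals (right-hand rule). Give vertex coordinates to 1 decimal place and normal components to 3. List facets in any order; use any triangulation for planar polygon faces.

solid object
 facet normal 0.299 -0.618 -0.727
  outer loop
   vertex 3.8 1.6 1.0
   vertex 4.8 0.2 2.6
   vertex 0.2 0.8 0.2
  endloop
 endfacet
 facet normal 0.203 0.062 -0.977
  outer loop
   vertex 3.8 1.6 1.0
   vertex 0.2 0.8 0.2
   vertex 1.8 5.0 0.8
  endloop
 endfacet
 facet normal 0.860 0.500 -0.100
  outer loop
   vertex 3.8 1.6 1.0
   vertex 1.8 5.0 0.8
   vertex 4.8 0.2 2.6
  endloop
 endfacet
 facet normal 0.826 0.554 0.100
  outer loop
   vertex 3.4 2.0 4.2
   vertex 4.8 0.2 2.6
   vertex 1.8 5.0 0.8
  endloop
 endfacet
 facet normal 0.269 0.781 0.563
  outer loop
   vertex 3.4 2.0 4.2
   vertex 1.8 5.0 0.8
   vertex 1.4 2.4 4.6
  endloop
 endfacet
 facet normal 0.242 -0.533 0.811
  outer loop
   vertex 3.4 2.0 4.2
   vertex 3.0 0.6 3.4
   vertex 4.8 0.2 2.6
  endloop
 endfacet
 facet normal 0.070 -0.510 0.857
  outer loop
   vertex 3.4 2.0 4.2
   vertex 1.4 2.4 4.6
   vertex 3.0 0.6 3.4
  endloop
 endfacet
 facet normal 0.100 -0.903 -0.418
  outer loop
   vertex 1.6 0.4 1.4
   vertex 0.2 0.8 0.2
   vertex 4.8 0.2 2.6
  endloop
 endfacet
 facet normal -0.132 -0.973 0.190
  outer loop
   vertex 1.6 0.4 1.4
   vertex 4.8 0.2 2.6
   vertex 3.0 0.6 3.4
  endloop
 endfacet
 facet normal -0.404 -0.728 0.554
  outer loop
   vertex 0.2 2.0 3.2
   vertex 3.0 0.6 3.4
   vertex 1.4 2.4 4.6
  endloop
 endfacet
 facet normal -0.435 -0.814 0.386
  outer loop
   vertex 0.2 2.0 3.2
   vertex 1.6 0.4 1.4
   vertex 3.0 0.6 3.4
  endloop
 endfacet
 facet normal -0.504 -0.802 0.321
  outer loop
   vertex 0.2 2.0 3.2
   vertex 0.2 0.8 0.2
   vertex 1.6 0.4 1.4
  endloop
 endfacet
 facet normal -0.917 0.370 -0.148
  outer loop
   vertex 0.2 2.0 3.2
   vertex 1.8 5.0 0.8
   vertex 0.2 0.8 0.2
  endloop
 endfacet
 facet normal -0.657 0.652 0.377
  outer loop
   vertex 0.2 2.0 3.2
   vertex 1.4 2.4 4.6
   vertex 1.8 5.0 0.8
  endloop
 endfacet
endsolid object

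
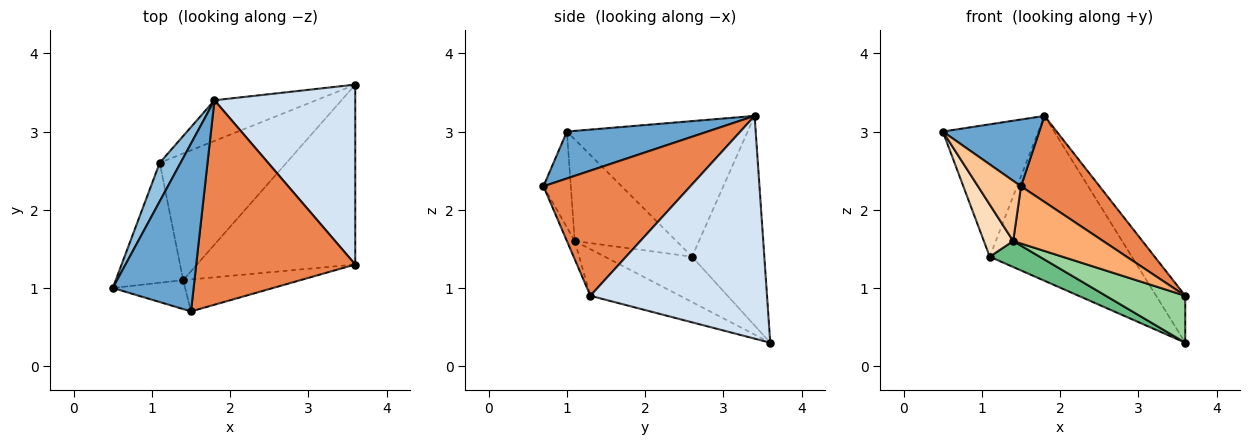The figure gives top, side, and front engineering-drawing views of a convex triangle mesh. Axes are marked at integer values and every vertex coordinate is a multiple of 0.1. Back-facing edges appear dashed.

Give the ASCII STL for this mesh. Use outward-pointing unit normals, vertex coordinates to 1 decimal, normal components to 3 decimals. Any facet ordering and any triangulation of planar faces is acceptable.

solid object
 facet normal 0.475 -0.325 0.818
  outer loop
   vertex 1.5 0.7 2.3
   vertex 1.8 3.4 3.2
   vertex 0.5 1.0 3.0
  endloop
 endfacet
 facet normal -0.876 0.463 0.135
  outer loop
   vertex 1.1 2.6 1.4
   vertex 0.5 1.0 3.0
   vertex 1.8 3.4 3.2
  endloop
 endfacet
 facet normal -0.443 0.871 -0.215
  outer loop
   vertex 1.1 2.6 1.4
   vertex 1.8 3.4 3.2
   vertex 3.6 3.6 0.3
  endloop
 endfacet
 facet normal 0.837 0.138 0.529
  outer loop
   vertex 3.6 1.3 0.9
   vertex 3.6 3.6 0.3
   vertex 1.8 3.4 3.2
  endloop
 endfacet
 facet normal 0.587 -0.314 0.746
  outer loop
   vertex 3.6 1.3 0.9
   vertex 1.8 3.4 3.2
   vertex 1.5 0.7 2.3
  endloop
 endfacet
 facet normal -0.076 -0.870 -0.487
  outer loop
   vertex 1.4 1.1 1.6
   vertex 3.6 1.3 0.9
   vertex 1.5 0.7 2.3
  endloop
 endfacet
 facet normal -0.498 -0.782 -0.376
  outer loop
   vertex 1.4 1.1 1.6
   vertex 1.5 0.7 2.3
   vertex 0.5 1.0 3.0
  endloop
 endfacet
 facet normal -0.810 -0.234 -0.538
  outer loop
   vertex 1.4 1.1 1.6
   vertex 0.5 1.0 3.0
   vertex 1.1 2.6 1.4
  endloop
 endfacet
 facet normal -0.331 -0.189 -0.924
  outer loop
   vertex 1.4 1.1 1.6
   vertex 1.1 2.6 1.4
   vertex 3.6 3.6 0.3
  endloop
 endfacet
 facet normal -0.274 -0.243 -0.931
  outer loop
   vertex 1.4 1.1 1.6
   vertex 3.6 3.6 0.3
   vertex 3.6 1.3 0.9
  endloop
 endfacet
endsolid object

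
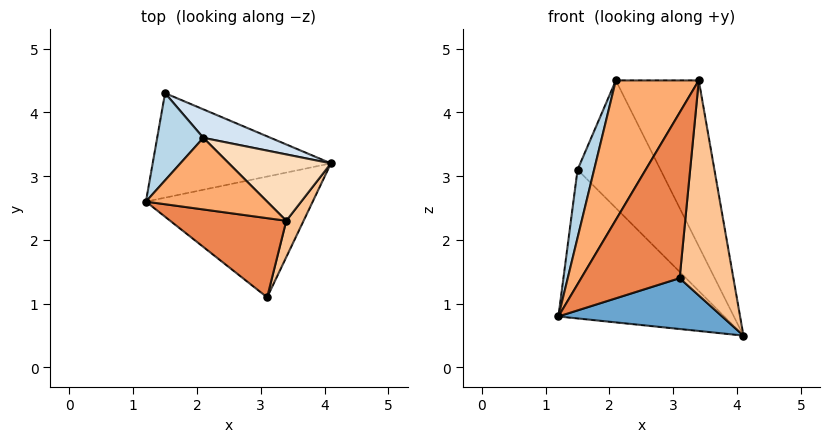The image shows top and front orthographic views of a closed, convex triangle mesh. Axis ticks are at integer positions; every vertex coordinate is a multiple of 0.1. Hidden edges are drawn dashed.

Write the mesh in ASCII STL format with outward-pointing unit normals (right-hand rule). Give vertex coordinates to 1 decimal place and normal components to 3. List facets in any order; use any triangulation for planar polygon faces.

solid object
 facet normal -0.015 -0.388 -0.922
  outer loop
   vertex 3.1 1.1 1.4
   vertex 1.2 2.6 0.8
   vertex 4.1 3.2 0.5
  endloop
 endfacet
 facet normal -0.223 0.798 -0.560
  outer loop
   vertex 1.5 4.3 3.1
   vertex 4.1 3.2 0.5
   vertex 1.2 2.6 0.8
  endloop
 endfacet
 facet normal -0.931 -0.224 0.287
  outer loop
   vertex 1.5 4.3 3.1
   vertex 1.2 2.6 0.8
   vertex 2.1 3.6 4.5
  endloop
 endfacet
 facet normal 0.533 0.826 0.184
  outer loop
   vertex 1.5 4.3 3.1
   vertex 2.1 3.6 4.5
   vertex 4.1 3.2 0.5
  endloop
 endfacet
 facet normal -0.647 -0.688 0.329
  outer loop
   vertex 3.4 2.3 4.5
   vertex 1.2 2.6 0.8
   vertex 3.1 1.1 1.4
  endloop
 endfacet
 facet normal -0.665 -0.665 0.341
  outer loop
   vertex 3.4 2.3 4.5
   vertex 2.1 3.6 4.5
   vertex 1.2 2.6 0.8
  endloop
 endfacet
 facet normal 0.912 -0.405 0.068
  outer loop
   vertex 3.4 2.3 4.5
   vertex 3.1 1.1 1.4
   vertex 4.1 3.2 0.5
  endloop
 endfacet
 facet normal 0.680 0.680 0.272
  outer loop
   vertex 3.4 2.3 4.5
   vertex 4.1 3.2 0.5
   vertex 2.1 3.6 4.5
  endloop
 endfacet
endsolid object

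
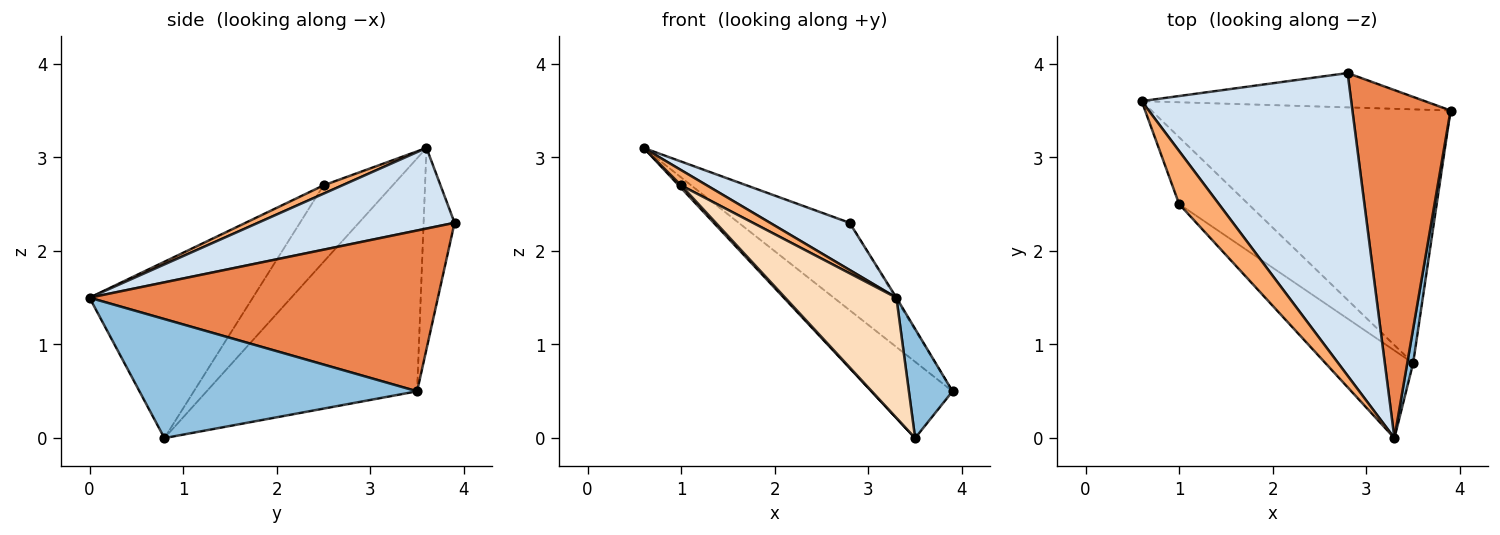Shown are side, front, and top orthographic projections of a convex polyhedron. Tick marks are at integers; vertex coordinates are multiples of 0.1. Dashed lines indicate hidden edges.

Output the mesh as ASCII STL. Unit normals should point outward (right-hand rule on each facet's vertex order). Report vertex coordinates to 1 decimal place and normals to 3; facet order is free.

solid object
 facet normal -0.598 0.231 -0.768
  outer loop
   vertex 3.5 0.8 0.0
   vertex 0.6 3.6 3.1
   vertex 3.9 3.5 0.5
  endloop
 endfacet
 facet normal 0.987 -0.155 0.049
  outer loop
   vertex 3.5 0.8 0.0
   vertex 3.9 3.5 0.5
   vertex 3.3 0.0 1.5
  endloop
 endfacet
 facet normal -0.252 0.901 -0.354
  outer loop
   vertex 2.8 3.9 2.3
   vertex 3.9 3.5 0.5
   vertex 0.6 3.6 3.1
  endloop
 endfacet
 facet normal 0.355 -0.144 0.924
  outer loop
   vertex 2.8 3.9 2.3
   vertex 0.6 3.6 3.1
   vertex 3.3 0.0 1.5
  endloop
 endfacet
 facet normal 0.854 0.003 0.521
  outer loop
   vertex 2.8 3.9 2.3
   vertex 3.3 0.0 1.5
   vertex 3.9 3.5 0.5
  endloop
 endfacet
 facet normal 0.197 -0.271 0.942
  outer loop
   vertex 1.0 2.5 2.7
   vertex 3.3 0.0 1.5
   vertex 0.6 3.6 3.1
  endloop
 endfacet
 facet normal -0.742 -0.026 -0.670
  outer loop
   vertex 1.0 2.5 2.7
   vertex 0.6 3.6 3.1
   vertex 3.5 0.8 0.0
  endloop
 endfacet
 facet normal -0.764 -0.521 -0.380
  outer loop
   vertex 1.0 2.5 2.7
   vertex 3.5 0.8 0.0
   vertex 3.3 0.0 1.5
  endloop
 endfacet
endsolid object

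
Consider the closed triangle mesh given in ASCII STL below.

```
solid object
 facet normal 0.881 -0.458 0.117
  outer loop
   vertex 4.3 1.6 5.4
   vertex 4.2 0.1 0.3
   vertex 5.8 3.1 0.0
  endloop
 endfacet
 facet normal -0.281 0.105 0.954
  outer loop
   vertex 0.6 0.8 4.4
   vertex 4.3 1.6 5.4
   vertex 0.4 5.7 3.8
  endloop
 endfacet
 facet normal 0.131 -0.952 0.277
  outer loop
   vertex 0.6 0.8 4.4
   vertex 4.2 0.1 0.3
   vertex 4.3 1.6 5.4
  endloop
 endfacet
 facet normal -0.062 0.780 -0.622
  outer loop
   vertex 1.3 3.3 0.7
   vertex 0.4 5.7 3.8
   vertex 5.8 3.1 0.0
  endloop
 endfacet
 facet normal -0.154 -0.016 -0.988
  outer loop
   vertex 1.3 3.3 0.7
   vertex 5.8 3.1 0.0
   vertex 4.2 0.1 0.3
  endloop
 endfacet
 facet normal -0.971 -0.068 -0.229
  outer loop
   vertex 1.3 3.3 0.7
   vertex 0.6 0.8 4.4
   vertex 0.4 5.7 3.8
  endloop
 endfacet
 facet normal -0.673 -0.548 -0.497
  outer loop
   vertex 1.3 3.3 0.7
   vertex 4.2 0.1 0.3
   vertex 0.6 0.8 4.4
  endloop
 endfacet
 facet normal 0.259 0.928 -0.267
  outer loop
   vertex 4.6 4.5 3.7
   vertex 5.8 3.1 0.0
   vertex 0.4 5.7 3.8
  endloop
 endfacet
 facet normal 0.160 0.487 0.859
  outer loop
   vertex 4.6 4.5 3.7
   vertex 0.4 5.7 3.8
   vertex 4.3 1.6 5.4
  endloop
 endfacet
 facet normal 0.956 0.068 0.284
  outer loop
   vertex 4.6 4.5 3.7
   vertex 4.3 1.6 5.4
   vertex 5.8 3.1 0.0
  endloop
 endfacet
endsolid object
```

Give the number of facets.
10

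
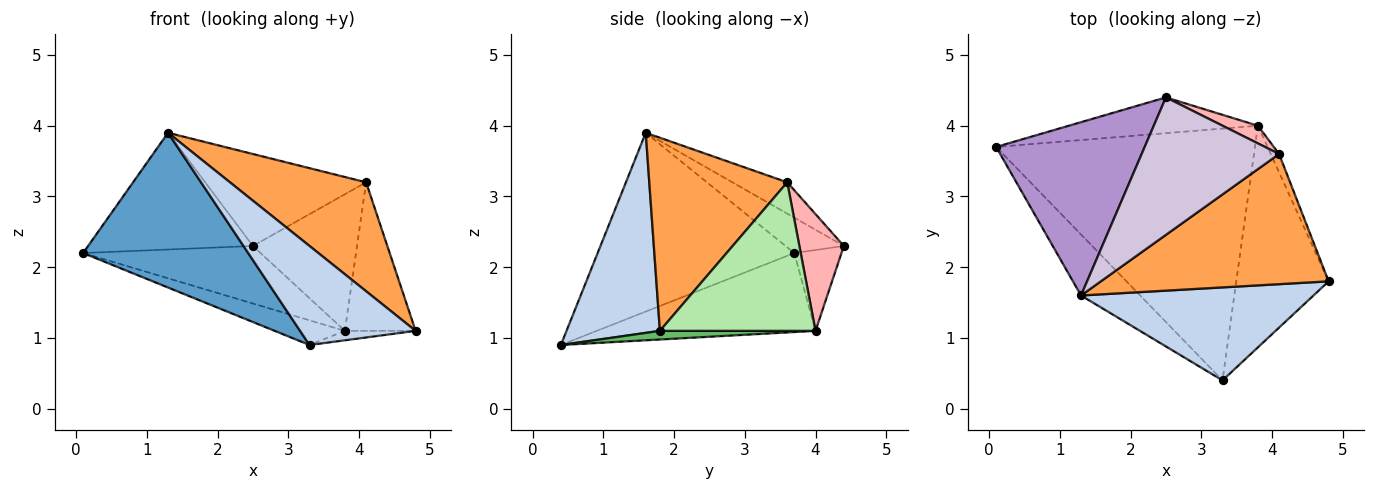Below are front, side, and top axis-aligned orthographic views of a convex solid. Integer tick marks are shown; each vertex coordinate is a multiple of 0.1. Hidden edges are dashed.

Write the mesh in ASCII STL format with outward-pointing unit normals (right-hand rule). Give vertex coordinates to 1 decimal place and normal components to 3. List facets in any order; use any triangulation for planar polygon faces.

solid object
 facet normal -0.742 -0.623 -0.246
  outer loop
   vertex 1.3 1.6 3.9
   vertex 0.1 3.7 2.2
   vertex 3.3 0.4 0.9
  endloop
 endfacet
 facet normal 0.508 -0.628 0.590
  outer loop
   vertex 1.3 1.6 3.9
   vertex 3.3 0.4 0.9
   vertex 4.8 1.8 1.1
  endloop
 endfacet
 facet normal 0.545 -0.538 0.643
  outer loop
   vertex 4.1 3.6 3.2
   vertex 1.3 1.6 3.9
   vertex 4.8 1.8 1.1
  endloop
 endfacet
 facet normal -0.291 0.093 -0.952
  outer loop
   vertex 3.8 4.0 1.1
   vertex 3.3 0.4 0.9
   vertex 0.1 3.7 2.2
  endloop
 endfacet
 facet normal 0.093 0.042 -0.995
  outer loop
   vertex 3.8 4.0 1.1
   vertex 4.8 1.8 1.1
   vertex 3.3 0.4 0.9
  endloop
 endfacet
 facet normal 0.909 0.413 -0.051
  outer loop
   vertex 3.8 4.0 1.1
   vertex 4.1 3.6 3.2
   vertex 4.8 1.8 1.1
  endloop
 endfacet
 facet normal -0.220 0.829 -0.515
  outer loop
   vertex 2.5 4.4 2.3
   vertex 3.8 4.0 1.1
   vertex 0.1 3.7 2.2
  endloop
 endfacet
 facet normal 0.390 0.913 0.118
  outer loop
   vertex 2.5 4.4 2.3
   vertex 4.1 3.6 3.2
   vertex 3.8 4.0 1.1
  endloop
 endfacet
 facet normal -0.194 0.548 0.814
  outer loop
   vertex 2.5 4.4 2.3
   vertex 0.1 3.7 2.2
   vertex 1.3 1.6 3.9
  endloop
 endfacet
 facet normal -0.186 0.546 0.817
  outer loop
   vertex 2.5 4.4 2.3
   vertex 1.3 1.6 3.9
   vertex 4.1 3.6 3.2
  endloop
 endfacet
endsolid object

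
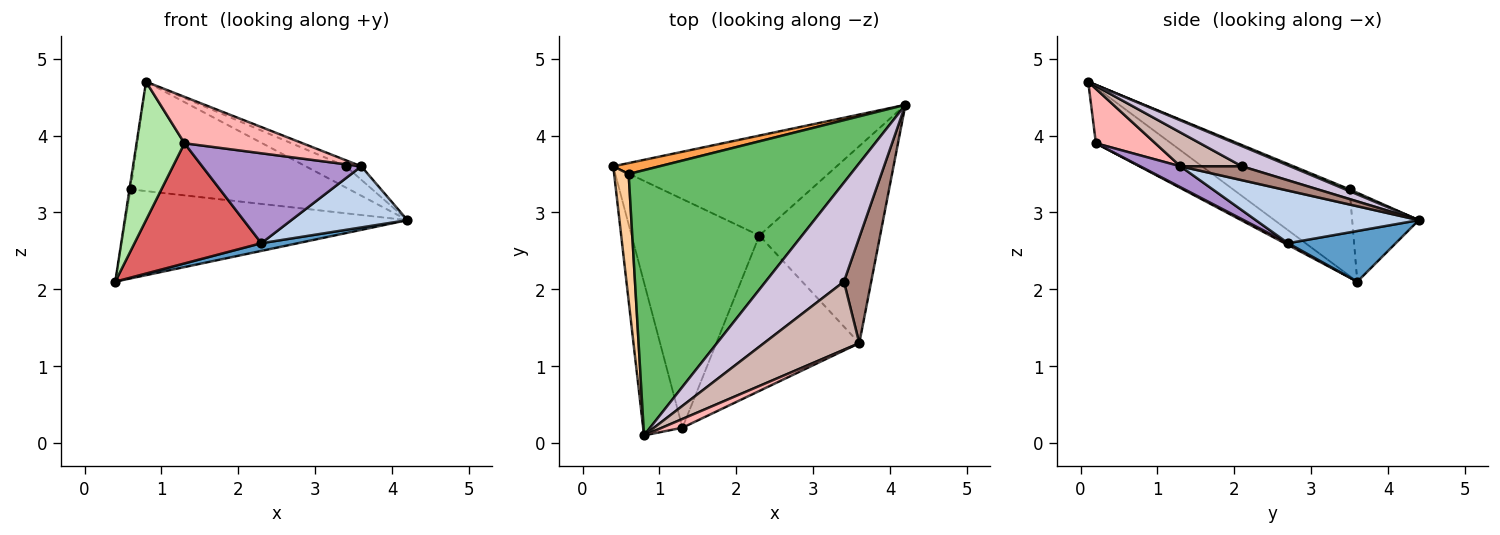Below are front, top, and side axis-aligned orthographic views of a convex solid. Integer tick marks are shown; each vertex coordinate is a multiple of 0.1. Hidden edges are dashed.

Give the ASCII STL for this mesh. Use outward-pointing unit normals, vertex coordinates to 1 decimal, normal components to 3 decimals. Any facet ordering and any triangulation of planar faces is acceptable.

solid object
 facet normal 0.220 -0.075 -0.973
  outer loop
   vertex 2.3 2.7 2.6
   vertex 0.4 3.6 2.1
   vertex 4.2 4.4 2.9
  endloop
 endfacet
 facet normal 0.384 -0.273 -0.882
  outer loop
   vertex 3.6 1.3 3.6
   vertex 2.3 2.7 2.6
   vertex 4.2 4.4 2.9
  endloop
 endfacet
 facet normal -0.228 0.966 0.119
  outer loop
   vertex 0.6 3.5 3.3
   vertex 4.2 4.4 2.9
   vertex 0.4 3.6 2.1
  endloop
 endfacet
 facet normal -0.986 0.010 0.165
  outer loop
   vertex 0.6 3.5 3.3
   vertex 0.4 3.6 2.1
   vertex 0.8 0.1 4.7
  endloop
 endfacet
 facet normal 0.007 0.381 0.924
  outer loop
   vertex 0.6 3.5 3.3
   vertex 0.8 0.1 4.7
   vertex 4.2 4.4 2.9
  endloop
 endfacet
 facet normal -0.725 -0.462 -0.511
  outer loop
   vertex 1.3 0.2 3.9
   vertex 0.8 0.1 4.7
   vertex 0.4 3.6 2.1
  endloop
 endfacet
 facet normal 0.013 -0.465 -0.885
  outer loop
   vertex 1.3 0.2 3.9
   vertex 0.4 3.6 2.1
   vertex 2.3 2.7 2.6
  endloop
 endfacet
 facet normal 0.443 -0.881 0.167
  outer loop
   vertex 1.3 0.2 3.9
   vertex 3.6 1.3 3.6
   vertex 0.8 0.1 4.7
  endloop
 endfacet
 facet normal 0.126 -0.497 -0.859
  outer loop
   vertex 1.3 0.2 3.9
   vertex 2.3 2.7 2.6
   vertex 3.6 1.3 3.6
  endloop
 endfacet
 facet normal 0.245 0.203 0.948
  outer loop
   vertex 3.4 2.1 3.6
   vertex 4.2 4.4 2.9
   vertex 0.8 0.1 4.7
  endloop
 endfacet
 facet normal 0.451 0.113 0.885
  outer loop
   vertex 3.4 2.1 3.6
   vertex 3.6 1.3 3.6
   vertex 4.2 4.4 2.9
  endloop
 endfacet
 facet normal 0.333 0.083 0.939
  outer loop
   vertex 3.4 2.1 3.6
   vertex 0.8 0.1 4.7
   vertex 3.6 1.3 3.6
  endloop
 endfacet
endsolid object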